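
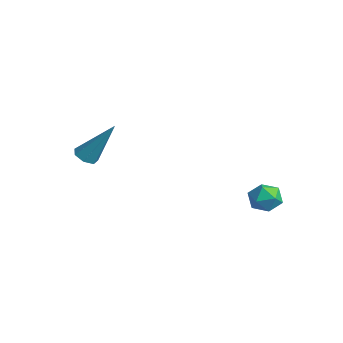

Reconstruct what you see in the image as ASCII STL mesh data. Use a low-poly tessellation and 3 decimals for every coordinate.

solid 
facet normal -0.343 -0.439 -0.831
outer loop
vertex -0.527 -2.144 2.038
vertex -0.975 -2.273 2.291
vertex -0.866 -1.834 2.014
endloop
endfacet
facet normal 0.646 0.680 -0.347
outer loop
vertex -0.527 -2.144 2.038
vertex -0.866 -1.834 2.014
vertex -0.285 -1.387 3.969
endloop
endfacet
facet normal -0.342 -0.439 -0.831
outer loop
vertex -0.866 -1.834 2.014
vertex -0.975 -2.273 2.291
vertex -1.287 -1.854 2.198
endloop
endfacet
facet normal -0.127 0.974 -0.185
outer loop
vertex -0.866 -1.834 2.014
vertex -1.287 -1.854 2.198
vertex -0.285 -1.387 3.969
endloop
endfacet
facet normal -0.342 -0.439 -0.831
outer loop
vertex -1.287 -1.854 2.198
vertex -0.975 -2.273 2.291
vertex -1.473 -2.19 2.452
endloop
endfacet
facet normal -0.747 0.611 0.261
outer loop
vertex -1.287 -1.854 2.198
vertex -1.473 -2.19 2.452
vertex -0.285 -1.387 3.969
endloop
endfacet
facet normal -0.342 -0.437 -0.832
outer loop
vertex -1.473 -2.19 2.452
vertex -0.975 -2.273 2.291
vertex -1.285 -2.588 2.584
endloop
endfacet
facet normal -0.744 -0.135 0.654
outer loop
vertex -1.473 -2.19 2.452
vertex -1.285 -2.588 2.584
vertex -0.285 -1.387 3.969
endloop
endfacet
facet normal -0.342 -0.437 -0.832
outer loop
vertex -1.285 -2.588 2.584
vertex -0.975 -2.273 2.291
vertex -0.863 -2.749 2.495
endloop
endfacet
facet normal -0.121 -0.705 0.699
outer loop
vertex -1.285 -2.588 2.584
vertex -0.863 -2.749 2.495
vertex -0.285 -1.387 3.969
endloop
endfacet
facet normal -0.343 -0.437 -0.832
outer loop
vertex -0.863 -2.749 2.495
vertex -0.975 -2.273 2.291
vertex -0.526 -2.551 2.252
endloop
endfacet
facet normal 0.652 -0.667 0.361
outer loop
vertex -0.863 -2.749 2.495
vertex -0.526 -2.551 2.252
vertex -0.285 -1.387 3.969
endloop
endfacet
facet normal -0.343 -0.438 -0.831
outer loop
vertex -0.526 -2.551 2.252
vertex -0.975 -2.273 2.291
vertex -0.527 -2.144 2.038
endloop
endfacet
facet normal 0.993 -0.052 -0.104
outer loop
vertex -0.526 -2.551 2.252
vertex -0.527 -2.144 2.038
vertex -0.285 -1.387 3.969
endloop
endfacet
facet normal 0.036 0.996 0.082
outer loop
vertex 3.966 3.33 0.948
vertex 3.27 3.346 1.059
vertex 3.713 3.285 1.604
endloop
endfacet
facet normal 0.649 0.700 0.298
outer loop
vertex 3.966 3.33 0.948
vertex 3.713 3.285 1.604
vertex 4.249 2.873 1.404
endloop
endfacet
facet normal 0.915 0.321 -0.246
outer loop
vertex 3.966 3.33 0.948
vertex 4.249 2.873 1.404
vertex 4.137 2.68 0.736
endloop
endfacet
facet normal 0.466 0.383 -0.798
outer loop
vertex 3.966 3.33 0.948
vertex 4.137 2.68 0.736
vertex 3.532 2.972 0.523
endloop
endfacet
facet normal -0.077 0.800 -0.595
outer loop
vertex 3.966 3.33 0.948
vertex 3.532 2.972 0.523
vertex 3.27 3.346 1.059
endloop
endfacet
facet normal 0.500 0.248 0.830
outer loop
vertex 4.249 2.873 1.404
vertex 3.713 3.285 1.604
vertex 3.728 2.608 1.797
endloop
endfacet
facet normal -0.491 0.727 0.480
outer loop
vertex 3.713 3.285 1.604
vertex 3.27 3.346 1.059
vertex 3.123 2.9 1.584
endloop
endfacet
facet normal -0.673 0.410 -0.615
outer loop
vertex 3.27 3.346 1.059
vertex 3.532 2.972 0.523
vertex 3.011 2.707 0.916
endloop
endfacet
facet normal 0.204 -0.264 -0.943
outer loop
vertex 3.532 2.972 0.523
vertex 4.137 2.68 0.736
vertex 3.547 2.295 0.716
endloop
endfacet
facet normal 0.929 -0.365 -0.050
outer loop
vertex 4.137 2.68 0.736
vertex 4.249 2.873 1.404
vertex 3.99 2.234 1.261
endloop
endfacet
facet normal -0.466 -0.383 0.798
outer loop
vertex 3.294 2.25 1.372
vertex 3.728 2.608 1.797
vertex 3.123 2.9 1.584
endloop
endfacet
facet normal -0.915 -0.321 0.246
outer loop
vertex 3.294 2.25 1.372
vertex 3.123 2.9 1.584
vertex 3.011 2.707 0.916
endloop
endfacet
facet normal -0.649 -0.700 -0.298
outer loop
vertex 3.294 2.25 1.372
vertex 3.011 2.707 0.916
vertex 3.547 2.295 0.716
endloop
endfacet
facet normal -0.036 -0.996 -0.082
outer loop
vertex 3.294 2.25 1.372
vertex 3.547 2.295 0.716
vertex 3.99 2.234 1.261
endloop
endfacet
facet normal 0.077 -0.800 0.595
outer loop
vertex 3.294 2.25 1.372
vertex 3.99 2.234 1.261
vertex 3.728 2.608 1.797
endloop
endfacet
facet normal -0.204 0.264 0.943
outer loop
vertex 3.123 2.9 1.584
vertex 3.728 2.608 1.797
vertex 3.713 3.285 1.604
endloop
endfacet
facet normal -0.929 0.365 0.050
outer loop
vertex 3.011 2.707 0.916
vertex 3.123 2.9 1.584
vertex 3.27 3.346 1.059
endloop
endfacet
facet normal -0.500 -0.248 -0.830
outer loop
vertex 3.547 2.295 0.716
vertex 3.011 2.707 0.916
vertex 3.532 2.972 0.523
endloop
endfacet
facet normal 0.491 -0.727 -0.480
outer loop
vertex 3.99 2.234 1.261
vertex 3.547 2.295 0.716
vertex 4.137 2.68 0.736
endloop
endfacet
facet normal 0.673 -0.410 0.615
outer loop
vertex 3.728 2.608 1.797
vertex 3.99 2.234 1.261
vertex 4.249 2.873 1.404
endloop
endfacet

endsolid


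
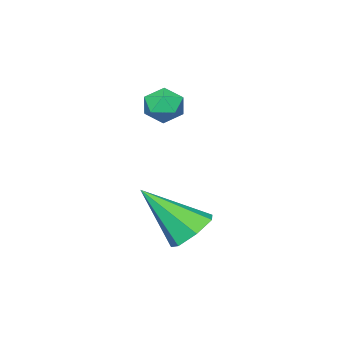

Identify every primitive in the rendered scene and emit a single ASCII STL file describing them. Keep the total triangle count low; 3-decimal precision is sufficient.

solid 
facet normal -0.353 0.618 -0.702
outer loop
vertex 1.117 3.271 -3.269
vertex 0.678 3.62 -2.741
vertex 1.398 3.789 -2.954
endloop
endfacet
facet normal 0.906 -0.330 -0.266
outer loop
vertex 1.117 3.271 -3.269
vertex 1.398 3.789 -2.954
vertex 1.362 2.42 -1.379
endloop
endfacet
facet normal -0.353 0.618 -0.703
outer loop
vertex 1.398 3.789 -2.954
vertex 0.678 3.62 -2.741
vertex 1.137 4.18 -2.479
endloop
endfacet
facet normal 0.919 0.286 0.270
outer loop
vertex 1.398 3.789 -2.954
vertex 1.137 4.18 -2.479
vertex 1.362 2.42 -1.379
endloop
endfacet
facet normal -0.354 0.618 -0.702
outer loop
vertex 1.137 4.18 -2.479
vertex 0.678 3.62 -2.741
vertex 0.53 4.148 -2.201
endloop
endfacet
facet normal 0.330 0.530 0.781
outer loop
vertex 1.137 4.18 -2.479
vertex 0.53 4.148 -2.201
vertex 1.362 2.42 -1.379
endloop
endfacet
facet normal -0.353 0.619 -0.702
outer loop
vertex 0.53 4.148 -2.201
vertex 0.678 3.62 -2.741
vertex 0.034 3.719 -2.33
endloop
endfacet
facet normal -0.418 0.218 0.882
outer loop
vertex 0.53 4.148 -2.201
vertex 0.034 3.719 -2.33
vertex 1.362 2.42 -1.379
endloop
endfacet
facet normal -0.353 0.619 -0.702
outer loop
vertex 0.034 3.719 -2.33
vertex 0.678 3.62 -2.741
vertex 0.023 3.215 -2.769
endloop
endfacet
facet normal -0.762 -0.416 0.496
outer loop
vertex 0.034 3.719 -2.33
vertex 0.023 3.215 -2.769
vertex 1.362 2.42 -1.379
endloop
endfacet
facet normal -0.352 0.618 -0.702
outer loop
vertex 0.023 3.215 -2.769
vertex 0.678 3.62 -2.741
vertex 0.505 3.016 -3.186
endloop
endfacet
facet normal -0.442 -0.893 -0.085
outer loop
vertex 0.023 3.215 -2.769
vertex 0.505 3.016 -3.186
vertex 1.362 2.42 -1.379
endloop
endfacet
facet normal -0.353 0.618 -0.702
outer loop
vertex 0.505 3.016 -3.186
vertex 0.678 3.62 -2.741
vertex 1.117 3.271 -3.269
endloop
endfacet
facet normal 0.299 -0.855 -0.424
outer loop
vertex 0.505 3.016 -3.186
vertex 1.117 3.271 -3.269
vertex 1.362 2.42 -1.379
endloop
endfacet
facet normal 0.103 0.854 0.510
outer loop
vertex -0.846 1.579 0.532
vertex -1.348 1.413 0.912
vertex -0.742 1.24 1.079
endloop
endfacet
facet normal 0.731 0.633 0.253
outer loop
vertex -0.846 1.579 0.532
vertex -0.742 1.24 1.079
vertex -0.42 1.086 0.534
endloop
endfacet
facet normal 0.674 0.581 -0.456
outer loop
vertex -0.846 1.579 0.532
vertex -0.42 1.086 0.534
vertex -0.827 1.163 0.03
endloop
endfacet
facet normal 0.011 0.770 -0.638
outer loop
vertex -0.846 1.579 0.532
vertex -0.827 1.163 0.03
vertex -1.401 1.365 0.264
endloop
endfacet
facet normal -0.342 0.939 -0.042
outer loop
vertex -0.846 1.579 0.532
vertex -1.401 1.365 0.264
vertex -1.348 1.413 0.912
endloop
endfacet
facet normal 0.858 -0.020 0.513
outer loop
vertex -0.42 1.086 0.534
vertex -0.742 1.24 1.079
vertex -0.659 0.615 0.916
endloop
endfacet
facet normal -0.159 0.340 0.927
outer loop
vertex -0.742 1.24 1.079
vertex -1.348 1.413 0.912
vertex -1.233 0.817 1.15
endloop
endfacet
facet normal -0.879 0.476 0.037
outer loop
vertex -1.348 1.413 0.912
vertex -1.401 1.365 0.264
vertex -1.64 0.894 0.646
endloop
endfacet
facet normal -0.308 0.202 -0.930
outer loop
vertex -1.401 1.365 0.264
vertex -0.827 1.163 0.03
vertex -1.318 0.74 0.101
endloop
endfacet
facet normal 0.766 -0.106 -0.634
outer loop
vertex -0.827 1.163 0.03
vertex -0.42 1.086 0.534
vertex -0.712 0.567 0.268
endloop
endfacet
facet normal -0.011 -0.770 0.638
outer loop
vertex -1.214 0.401 0.648
vertex -0.659 0.615 0.916
vertex -1.233 0.817 1.15
endloop
endfacet
facet normal -0.674 -0.581 0.456
outer loop
vertex -1.214 0.401 0.648
vertex -1.233 0.817 1.15
vertex -1.64 0.894 0.646
endloop
endfacet
facet normal -0.731 -0.633 -0.253
outer loop
vertex -1.214 0.401 0.648
vertex -1.64 0.894 0.646
vertex -1.318 0.74 0.101
endloop
endfacet
facet normal -0.103 -0.854 -0.510
outer loop
vertex -1.214 0.401 0.648
vertex -1.318 0.74 0.101
vertex -0.712 0.567 0.268
endloop
endfacet
facet normal 0.342 -0.939 0.042
outer loop
vertex -1.214 0.401 0.648
vertex -0.712 0.567 0.268
vertex -0.659 0.615 0.916
endloop
endfacet
facet normal 0.308 -0.202 0.930
outer loop
vertex -1.233 0.817 1.15
vertex -0.659 0.615 0.916
vertex -0.742 1.24 1.079
endloop
endfacet
facet normal -0.766 0.106 0.634
outer loop
vertex -1.64 0.894 0.646
vertex -1.233 0.817 1.15
vertex -1.348 1.413 0.912
endloop
endfacet
facet normal -0.858 0.020 -0.513
outer loop
vertex -1.318 0.74 0.101
vertex -1.64 0.894 0.646
vertex -1.401 1.365 0.264
endloop
endfacet
facet normal 0.159 -0.340 -0.927
outer loop
vertex -0.712 0.567 0.268
vertex -1.318 0.74 0.101
vertex -0.827 1.163 0.03
endloop
endfacet
facet normal 0.879 -0.476 -0.037
outer loop
vertex -0.659 0.615 0.916
vertex -0.712 0.567 0.268
vertex -0.42 1.086 0.534
endloop
endfacet

endsolid


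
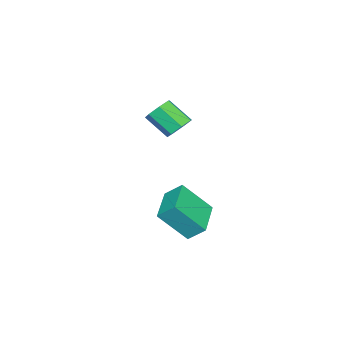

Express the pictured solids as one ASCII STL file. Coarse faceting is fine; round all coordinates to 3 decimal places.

solid 
facet normal 0.031 0.757 -0.653
outer loop
vertex -2.483 -0.684 0.967
vertex -3.045 -1.042 0.525
vertex -3.139 -0.521 1.125
endloop
endfacet
facet normal 0.326 0.609 0.723
outer loop
vertex -2.483 -0.684 0.967
vertex -3.139 -0.521 1.125
vertex -2.532 -1.881 1.998
endloop
endfacet
facet normal 0.325 0.609 0.724
outer loop
vertex -2.532 -1.881 1.998
vertex -3.139 -0.521 1.125
vertex -3.188 -1.718 2.155
endloop
endfacet
facet normal -0.032 -0.758 0.652
outer loop
vertex -2.532 -1.881 1.998
vertex -3.188 -1.718 2.155
vertex -3.095 -2.238 1.555
endloop
endfacet
facet normal 0.032 0.757 -0.653
outer loop
vertex -3.139 -0.521 1.125
vertex -3.045 -1.042 0.525
vertex -3.724 -0.75 0.831
endloop
endfacet
facet normal -0.536 0.563 0.629
outer loop
vertex -3.139 -0.521 1.125
vertex -3.724 -0.75 0.831
vertex -3.188 -1.718 2.155
endloop
endfacet
facet normal -0.536 0.564 0.629
outer loop
vertex -3.188 -1.718 2.155
vertex -3.724 -0.75 0.831
vertex -3.774 -1.947 1.861
endloop
endfacet
facet normal -0.031 -0.758 0.652
outer loop
vertex -3.188 -1.718 2.155
vertex -3.774 -1.947 1.861
vertex -3.095 -2.238 1.555
endloop
endfacet
facet normal 0.032 0.758 -0.651
outer loop
vertex -3.724 -0.75 0.831
vertex -3.045 -1.042 0.525
vertex -3.799 -1.198 0.306
endloop
endfacet
facet normal -0.994 0.094 0.061
outer loop
vertex -3.724 -0.75 0.831
vertex -3.799 -1.198 0.306
vertex -3.774 -1.947 1.861
endloop
endfacet
facet normal -0.994 0.093 0.061
outer loop
vertex -3.774 -1.947 1.861
vertex -3.799 -1.198 0.306
vertex -3.848 -2.395 1.337
endloop
endfacet
facet normal -0.031 -0.758 0.652
outer loop
vertex -3.774 -1.947 1.861
vertex -3.848 -2.395 1.337
vertex -3.095 -2.238 1.555
endloop
endfacet
facet normal 0.033 0.758 -0.652
outer loop
vertex -3.799 -1.198 0.306
vertex -3.045 -1.042 0.525
vertex -3.305 -1.529 -0.054
endloop
endfacet
facet normal -0.703 -0.448 -0.553
outer loop
vertex -3.799 -1.198 0.306
vertex -3.305 -1.529 -0.054
vertex -3.848 -2.395 1.337
endloop
endfacet
facet normal -0.704 -0.446 -0.553
outer loop
vertex -3.848 -2.395 1.337
vertex -3.305 -1.529 -0.054
vertex -3.355 -2.726 0.976
endloop
endfacet
facet normal -0.031 -0.757 0.652
outer loop
vertex -3.848 -2.395 1.337
vertex -3.355 -2.726 0.976
vertex -3.095 -2.238 1.555
endloop
endfacet
facet normal 0.031 0.758 -0.652
outer loop
vertex -3.305 -1.529 -0.054
vertex -3.045 -1.042 0.525
vertex -2.616 -1.492 0.022
endloop
endfacet
facet normal 0.118 -0.651 -0.750
outer loop
vertex -3.305 -1.529 -0.054
vertex -2.616 -1.492 0.022
vertex -3.355 -2.726 0.976
endloop
endfacet
facet normal 0.118 -0.651 -0.750
outer loop
vertex -3.355 -2.726 0.976
vertex -2.616 -1.492 0.022
vertex -2.666 -2.689 1.052
endloop
endfacet
facet normal -0.031 -0.757 0.652
outer loop
vertex -3.355 -2.726 0.976
vertex -2.666 -2.689 1.052
vertex -3.095 -2.238 1.555
endloop
endfacet
facet normal 0.030 0.758 -0.652
outer loop
vertex -2.616 -1.492 0.022
vertex -3.045 -1.042 0.525
vertex -2.25 -1.116 0.476
endloop
endfacet
facet normal 0.849 -0.365 -0.382
outer loop
vertex -2.616 -1.492 0.022
vertex -2.25 -1.116 0.476
vertex -2.666 -2.689 1.052
endloop
endfacet
facet normal 0.849 -0.364 -0.382
outer loop
vertex -2.666 -2.689 1.052
vertex -2.25 -1.116 0.476
vertex -2.3 -2.313 1.507
endloop
endfacet
facet normal -0.032 -0.758 0.652
outer loop
vertex -2.666 -2.689 1.052
vertex -2.3 -2.313 1.507
vertex -3.095 -2.238 1.555
endloop
endfacet
facet normal 0.030 0.758 -0.652
outer loop
vertex -2.25 -1.116 0.476
vertex -3.045 -1.042 0.525
vertex -2.483 -0.684 0.967
endloop
endfacet
facet normal 0.941 0.197 0.274
outer loop
vertex -2.25 -1.116 0.476
vertex -2.483 -0.684 0.967
vertex -2.3 -2.313 1.507
endloop
endfacet
facet normal 0.942 0.196 0.272
outer loop
vertex -2.3 -2.313 1.507
vertex -2.483 -0.684 0.967
vertex -2.532 -1.881 1.998
endloop
endfacet
facet normal -0.032 -0.758 0.652
outer loop
vertex -2.3 -2.313 1.507
vertex -2.532 -1.881 1.998
vertex -3.095 -2.238 1.555
endloop
endfacet
facet normal -0.946 -0.276 0.171
outer loop
vertex 1.927 0.617 -1.03
vertex 1.818 1.434 -0.317
vertex 1.31 1.82 -2.504
endloop
endfacet
facet normal 0.100 -0.750 -0.654
outer loop
vertex 3.182 2.366 -2.843
vertex 1.927 0.617 -1.03
vertex 1.31 1.82 -2.504
endloop
endfacet
facet normal -0.946 -0.276 0.171
outer loop
vertex 1.31 1.82 -2.504
vertex 1.818 1.434 -0.317
vertex 1.2 2.637 -1.791
endloop
endfacet
facet normal -0.309 0.601 -0.737
outer loop
vertex 1.2 2.637 -1.791
vertex 3.182 2.366 -2.843
vertex 1.31 1.82 -2.504
endloop
endfacet
facet normal 0.309 -0.602 0.737
outer loop
vertex 1.927 0.617 -1.03
vertex 3.69 1.98 -0.656
vertex 1.818 1.434 -0.317
endloop
endfacet
facet normal 0.100 -0.750 -0.654
outer loop
vertex 3.8 1.163 -1.369
vertex 1.927 0.617 -1.03
vertex 3.182 2.366 -2.843
endloop
endfacet
facet normal 0.309 -0.601 0.737
outer loop
vertex 3.8 1.163 -1.369
vertex 3.69 1.98 -0.656
vertex 1.927 0.617 -1.03
endloop
endfacet
facet normal -0.100 0.750 0.654
outer loop
vertex 1.818 1.434 -0.317
vertex 3.69 1.98 -0.656
vertex 1.2 2.637 -1.791
endloop
endfacet
facet normal -0.309 0.602 -0.737
outer loop
vertex 3.073 3.183 -2.13
vertex 3.182 2.366 -2.843
vertex 1.2 2.637 -1.791
endloop
endfacet
facet normal -0.100 0.750 0.654
outer loop
vertex 1.2 2.637 -1.791
vertex 3.69 1.98 -0.656
vertex 3.073 3.183 -2.13
endloop
endfacet
facet normal 0.946 0.276 -0.171
outer loop
vertex 3.073 3.183 -2.13
vertex 3.8 1.163 -1.369
vertex 3.182 2.366 -2.843
endloop
endfacet
facet normal 0.946 0.276 -0.171
outer loop
vertex 3.69 1.98 -0.656
vertex 3.8 1.163 -1.369
vertex 3.073 3.183 -2.13
endloop
endfacet

endsolid


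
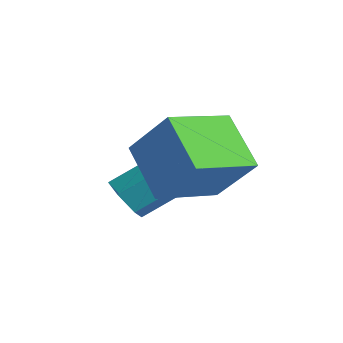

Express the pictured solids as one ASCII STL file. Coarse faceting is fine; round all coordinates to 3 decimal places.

solid 
facet normal -0.647 -0.193 -0.738
outer loop
vertex -0.429 -3.413 -2.162
vertex -0.53 -1.577 -2.554
vertex 0.918 -3.581 -3.298
endloop
endfacet
facet normal 0.054 -0.977 0.208
outer loop
vertex 2.05 -3.243 -2.006
vertex -0.429 -3.413 -2.162
vertex 0.918 -3.581 -3.298
endloop
endfacet
facet normal -0.647 -0.193 -0.738
outer loop
vertex 0.918 -3.581 -3.298
vertex -0.53 -1.577 -2.554
vertex 0.817 -1.745 -3.69
endloop
endfacet
facet normal 0.761 -0.095 -0.642
outer loop
vertex 0.817 -1.745 -3.69
vertex 2.05 -3.243 -2.006
vertex 0.918 -3.581 -3.298
endloop
endfacet
facet normal -0.761 0.095 0.642
outer loop
vertex -0.429 -3.413 -2.162
vertex 0.602 -1.239 -1.262
vertex -0.53 -1.577 -2.554
endloop
endfacet
facet normal 0.054 -0.977 0.208
outer loop
vertex 0.703 -3.075 -0.87
vertex -0.429 -3.413 -2.162
vertex 2.05 -3.243 -2.006
endloop
endfacet
facet normal -0.761 0.095 0.642
outer loop
vertex 0.703 -3.075 -0.87
vertex 0.602 -1.239 -1.262
vertex -0.429 -3.413 -2.162
endloop
endfacet
facet normal -0.054 0.977 -0.208
outer loop
vertex -0.53 -1.577 -2.554
vertex 0.602 -1.239 -1.262
vertex 0.817 -1.745 -3.69
endloop
endfacet
facet normal 0.761 -0.095 -0.642
outer loop
vertex 1.949 -1.407 -2.398
vertex 2.05 -3.243 -2.006
vertex 0.817 -1.745 -3.69
endloop
endfacet
facet normal -0.054 0.977 -0.208
outer loop
vertex 0.817 -1.745 -3.69
vertex 0.602 -1.239 -1.262
vertex 1.949 -1.407 -2.398
endloop
endfacet
facet normal 0.647 0.193 0.738
outer loop
vertex 1.949 -1.407 -2.398
vertex 0.703 -3.075 -0.87
vertex 2.05 -3.243 -2.006
endloop
endfacet
facet normal 0.647 0.193 0.738
outer loop
vertex 0.602 -1.239 -1.262
vertex 0.703 -3.075 -0.87
vertex 1.949 -1.407 -2.398
endloop
endfacet
facet normal -0.298 -0.774 -0.559
outer loop
vertex -0.888 -3.437 -3.882
vertex -1.234 -3.006 -4.294
vertex -0.576 -3.16 -4.432
endloop
endfacet
facet normal 0.840 -0.492 0.229
outer loop
vertex -0.888 -3.437 -3.882
vertex -0.576 -3.16 -4.432
vertex -0.519 -2.486 -3.195
endloop
endfacet
facet normal 0.841 -0.490 0.228
outer loop
vertex -0.519 -2.486 -3.195
vertex -0.576 -3.16 -4.432
vertex -0.208 -2.209 -3.745
endloop
endfacet
facet normal 0.300 0.773 0.559
outer loop
vertex -0.519 -2.486 -3.195
vertex -0.208 -2.209 -3.745
vertex -0.866 -2.054 -3.606
endloop
endfacet
facet normal -0.298 -0.774 -0.558
outer loop
vertex -0.576 -3.16 -4.432
vertex -1.234 -3.006 -4.294
vertex -0.923 -2.729 -4.844
endloop
endfacet
facet normal 0.811 0.102 -0.576
outer loop
vertex -0.576 -3.16 -4.432
vertex -0.923 -2.729 -4.844
vertex -0.208 -2.209 -3.745
endloop
endfacet
facet normal 0.811 0.102 -0.576
outer loop
vertex -0.208 -2.209 -3.745
vertex -0.923 -2.729 -4.844
vertex -0.555 -1.778 -4.157
endloop
endfacet
facet normal 0.300 0.774 0.557
outer loop
vertex -0.208 -2.209 -3.745
vertex -0.555 -1.778 -4.157
vertex -0.866 -2.054 -3.606
endloop
endfacet
facet normal -0.300 -0.773 -0.559
outer loop
vertex -0.923 -2.729 -4.844
vertex -1.234 -3.006 -4.294
vertex -1.581 -2.574 -4.705
endloop
endfacet
facet normal -0.030 0.593 -0.805
outer loop
vertex -0.923 -2.729 -4.844
vertex -1.581 -2.574 -4.705
vertex -0.555 -1.778 -4.157
endloop
endfacet
facet normal -0.030 0.593 -0.805
outer loop
vertex -0.555 -1.778 -4.157
vertex -1.581 -2.574 -4.705
vertex -1.212 -1.623 -4.018
endloop
endfacet
facet normal 0.301 0.774 0.557
outer loop
vertex -0.555 -1.778 -4.157
vertex -1.212 -1.623 -4.018
vertex -0.866 -2.054 -3.606
endloop
endfacet
facet normal -0.300 -0.773 -0.559
outer loop
vertex -1.581 -2.574 -4.705
vertex -1.234 -3.006 -4.294
vertex -1.892 -2.851 -4.155
endloop
endfacet
facet normal -0.841 0.491 -0.228
outer loop
vertex -1.581 -2.574 -4.705
vertex -1.892 -2.851 -4.155
vertex -1.212 -1.623 -4.018
endloop
endfacet
facet normal -0.840 0.491 -0.229
outer loop
vertex -1.212 -1.623 -4.018
vertex -1.892 -2.851 -4.155
vertex -1.524 -1.9 -3.468
endloop
endfacet
facet normal 0.298 0.774 0.559
outer loop
vertex -1.212 -1.623 -4.018
vertex -1.524 -1.9 -3.468
vertex -0.866 -2.054 -3.606
endloop
endfacet
facet normal -0.300 -0.774 -0.557
outer loop
vertex -1.892 -2.851 -4.155
vertex -1.234 -3.006 -4.294
vertex -1.545 -3.282 -3.743
endloop
endfacet
facet normal -0.811 -0.102 0.576
outer loop
vertex -1.892 -2.851 -4.155
vertex -1.545 -3.282 -3.743
vertex -1.524 -1.9 -3.468
endloop
endfacet
facet normal -0.811 -0.102 0.576
outer loop
vertex -1.524 -1.9 -3.468
vertex -1.545 -3.282 -3.743
vertex -1.177 -2.331 -3.056
endloop
endfacet
facet normal 0.298 0.774 0.558
outer loop
vertex -1.524 -1.9 -3.468
vertex -1.177 -2.331 -3.056
vertex -0.866 -2.054 -3.606
endloop
endfacet
facet normal -0.301 -0.774 -0.557
outer loop
vertex -1.545 -3.282 -3.743
vertex -1.234 -3.006 -4.294
vertex -0.888 -3.437 -3.882
endloop
endfacet
facet normal 0.030 -0.593 0.805
outer loop
vertex -1.545 -3.282 -3.743
vertex -0.888 -3.437 -3.882
vertex -1.177 -2.331 -3.056
endloop
endfacet
facet normal 0.030 -0.593 0.805
outer loop
vertex -1.177 -2.331 -3.056
vertex -0.888 -3.437 -3.882
vertex -0.519 -2.486 -3.195
endloop
endfacet
facet normal 0.300 0.773 0.559
outer loop
vertex -1.177 -2.331 -3.056
vertex -0.519 -2.486 -3.195
vertex -0.866 -2.054 -3.606
endloop
endfacet

endsolid


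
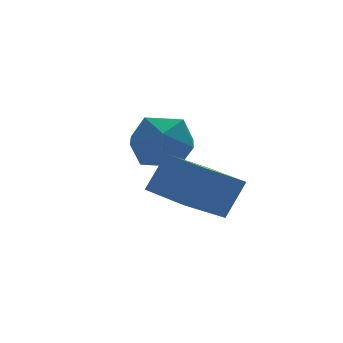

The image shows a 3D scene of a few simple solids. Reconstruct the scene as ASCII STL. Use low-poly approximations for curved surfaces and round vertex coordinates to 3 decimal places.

solid 
facet normal -0.800 0.434 0.415
outer loop
vertex 1.132 1.433 -2.471
vertex 0.644 0.395 -2.326
vertex 1.316 0.84 -1.496
endloop
endfacet
facet normal -0.211 0.817 0.537
outer loop
vertex 1.132 1.433 -2.471
vertex 1.316 0.84 -1.496
vertex 2.19 1.4 -2.005
endloop
endfacet
facet normal 0.072 0.993 -0.094
outer loop
vertex 1.132 1.433 -2.471
vertex 2.19 1.4 -2.005
vertex 2.059 1.301 -3.15
endloop
endfacet
facet normal -0.342 0.718 -0.606
outer loop
vertex 1.132 1.433 -2.471
vertex 2.059 1.301 -3.15
vertex 1.104 0.68 -3.348
endloop
endfacet
facet normal -0.881 0.373 -0.292
outer loop
vertex 1.132 1.433 -2.471
vertex 1.104 0.68 -3.348
vertex 0.644 0.395 -2.326
endloop
endfacet
facet normal 0.256 0.400 0.880
outer loop
vertex 2.19 1.4 -2.005
vertex 1.316 0.84 -1.496
vertex 2.356 0.34 -1.572
endloop
endfacet
facet normal -0.697 -0.220 0.682
outer loop
vertex 1.316 0.84 -1.496
vertex 0.644 0.395 -2.326
vertex 1.401 -0.281 -1.77
endloop
endfacet
facet normal -0.828 -0.318 -0.461
outer loop
vertex 0.644 0.395 -2.326
vertex 1.104 0.68 -3.348
vertex 1.27 -0.38 -2.915
endloop
endfacet
facet normal 0.045 0.240 -0.970
outer loop
vertex 1.104 0.68 -3.348
vertex 2.059 1.301 -3.15
vertex 2.144 0.18 -3.424
endloop
endfacet
facet normal 0.715 0.685 -0.141
outer loop
vertex 2.059 1.301 -3.15
vertex 2.19 1.4 -2.005
vertex 2.816 0.625 -2.594
endloop
endfacet
facet normal 0.342 -0.718 0.606
outer loop
vertex 2.328 -0.413 -2.449
vertex 2.356 0.34 -1.572
vertex 1.401 -0.281 -1.77
endloop
endfacet
facet normal -0.072 -0.993 0.094
outer loop
vertex 2.328 -0.413 -2.449
vertex 1.401 -0.281 -1.77
vertex 1.27 -0.38 -2.915
endloop
endfacet
facet normal 0.211 -0.817 -0.537
outer loop
vertex 2.328 -0.413 -2.449
vertex 1.27 -0.38 -2.915
vertex 2.144 0.18 -3.424
endloop
endfacet
facet normal 0.800 -0.434 -0.415
outer loop
vertex 2.328 -0.413 -2.449
vertex 2.144 0.18 -3.424
vertex 2.816 0.625 -2.594
endloop
endfacet
facet normal 0.881 -0.373 0.292
outer loop
vertex 2.328 -0.413 -2.449
vertex 2.816 0.625 -2.594
vertex 2.356 0.34 -1.572
endloop
endfacet
facet normal -0.045 -0.240 0.970
outer loop
vertex 1.401 -0.281 -1.77
vertex 2.356 0.34 -1.572
vertex 1.316 0.84 -1.496
endloop
endfacet
facet normal -0.715 -0.685 0.141
outer loop
vertex 1.27 -0.38 -2.915
vertex 1.401 -0.281 -1.77
vertex 0.644 0.395 -2.326
endloop
endfacet
facet normal -0.256 -0.400 -0.880
outer loop
vertex 2.144 0.18 -3.424
vertex 1.27 -0.38 -2.915
vertex 1.104 0.68 -3.348
endloop
endfacet
facet normal 0.697 0.220 -0.682
outer loop
vertex 2.816 0.625 -2.594
vertex 2.144 0.18 -3.424
vertex 2.059 1.301 -3.15
endloop
endfacet
facet normal 0.828 0.318 0.461
outer loop
vertex 2.356 0.34 -1.572
vertex 2.816 0.625 -2.594
vertex 2.19 1.4 -2.005
endloop
endfacet
facet normal -0.808 -0.247 0.534
outer loop
vertex 1.321 -3.24 -1.998
vertex 0.866 -1.665 -1.958
vertex 0.579 -3.424 -3.206
endloop
endfacet
facet normal 0.277 -0.960 -0.024
outer loop
vertex 2.114 -2.955 -4.222
vertex 1.321 -3.24 -1.998
vertex 0.579 -3.424 -3.206
endloop
endfacet
facet normal -0.808 -0.248 0.535
outer loop
vertex 0.579 -3.424 -3.206
vertex 0.866 -1.665 -1.958
vertex 0.123 -1.849 -3.166
endloop
endfacet
facet normal -0.520 -0.129 -0.845
outer loop
vertex 0.123 -1.849 -3.166
vertex 2.114 -2.955 -4.222
vertex 0.579 -3.424 -3.206
endloop
endfacet
facet normal 0.520 0.129 0.845
outer loop
vertex 1.321 -3.24 -1.998
vertex 2.401 -1.196 -2.974
vertex 0.866 -1.665 -1.958
endloop
endfacet
facet normal 0.277 -0.960 -0.024
outer loop
vertex 2.857 -2.771 -3.014
vertex 1.321 -3.24 -1.998
vertex 2.114 -2.955 -4.222
endloop
endfacet
facet normal 0.519 0.129 0.845
outer loop
vertex 2.857 -2.771 -3.014
vertex 2.401 -1.196 -2.974
vertex 1.321 -3.24 -1.998
endloop
endfacet
facet normal -0.277 0.960 0.024
outer loop
vertex 0.866 -1.665 -1.958
vertex 2.401 -1.196 -2.974
vertex 0.123 -1.849 -3.166
endloop
endfacet
facet normal -0.519 -0.129 -0.845
outer loop
vertex 1.659 -1.38 -4.182
vertex 2.114 -2.955 -4.222
vertex 0.123 -1.849 -3.166
endloop
endfacet
facet normal -0.277 0.960 0.024
outer loop
vertex 0.123 -1.849 -3.166
vertex 2.401 -1.196 -2.974
vertex 1.659 -1.38 -4.182
endloop
endfacet
facet normal 0.808 0.247 -0.535
outer loop
vertex 1.659 -1.38 -4.182
vertex 2.857 -2.771 -3.014
vertex 2.114 -2.955 -4.222
endloop
endfacet
facet normal 0.808 0.248 -0.534
outer loop
vertex 2.401 -1.196 -2.974
vertex 2.857 -2.771 -3.014
vertex 1.659 -1.38 -4.182
endloop
endfacet

endsolid


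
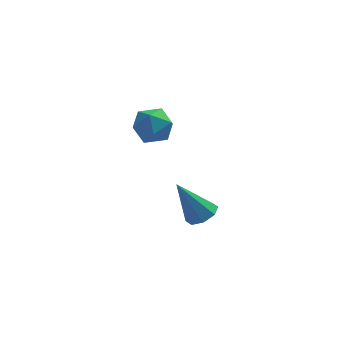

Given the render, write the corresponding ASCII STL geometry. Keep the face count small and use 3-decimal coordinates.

solid 
facet normal 0.499 -0.052 -0.865
outer loop
vertex 1.523 1.831 -2.185
vertex 1.004 1.778 -2.481
vertex 1.35 2.237 -2.309
endloop
endfacet
facet normal 0.577 0.453 0.679
outer loop
vertex 1.523 1.831 -2.185
vertex 1.35 2.237 -2.309
vertex 0.196 1.862 -1.079
endloop
endfacet
facet normal 0.499 -0.052 -0.865
outer loop
vertex 1.35 2.237 -2.309
vertex 1.004 1.778 -2.481
vertex 0.974 2.375 -2.534
endloop
endfacet
facet normal 0.109 0.918 0.382
outer loop
vertex 1.35 2.237 -2.309
vertex 0.974 2.375 -2.534
vertex 0.196 1.862 -1.079
endloop
endfacet
facet normal 0.498 -0.052 -0.865
outer loop
vertex 0.974 2.375 -2.534
vertex 1.004 1.778 -2.481
vertex 0.615 2.163 -2.728
endloop
endfacet
facet normal -0.518 0.855 0.024
outer loop
vertex 0.974 2.375 -2.534
vertex 0.615 2.163 -2.728
vertex 0.196 1.862 -1.079
endloop
endfacet
facet normal 0.499 -0.051 -0.865
outer loop
vertex 0.615 2.163 -2.728
vertex 1.004 1.778 -2.481
vertex 0.485 1.725 -2.777
endloop
endfacet
facet normal -0.937 0.299 -0.183
outer loop
vertex 0.615 2.163 -2.728
vertex 0.485 1.725 -2.777
vertex 0.196 1.862 -1.079
endloop
endfacet
facet normal 0.499 -0.052 -0.865
outer loop
vertex 0.485 1.725 -2.777
vertex 1.004 1.778 -2.481
vertex 0.658 1.319 -2.653
endloop
endfacet
facet normal -0.900 -0.420 -0.119
outer loop
vertex 0.485 1.725 -2.777
vertex 0.658 1.319 -2.653
vertex 0.196 1.862 -1.079
endloop
endfacet
facet normal 0.499 -0.052 -0.865
outer loop
vertex 0.658 1.319 -2.653
vertex 1.004 1.778 -2.481
vertex 1.034 1.181 -2.428
endloop
endfacet
facet normal -0.431 -0.884 0.178
outer loop
vertex 0.658 1.319 -2.653
vertex 1.034 1.181 -2.428
vertex 0.196 1.862 -1.079
endloop
endfacet
facet normal 0.499 -0.052 -0.865
outer loop
vertex 1.034 1.181 -2.428
vertex 1.004 1.778 -2.481
vertex 1.392 1.393 -2.234
endloop
endfacet
facet normal 0.196 -0.821 0.536
outer loop
vertex 1.034 1.181 -2.428
vertex 1.392 1.393 -2.234
vertex 0.196 1.862 -1.079
endloop
endfacet
facet normal 0.499 -0.052 -0.865
outer loop
vertex 1.392 1.393 -2.234
vertex 1.004 1.778 -2.481
vertex 1.523 1.831 -2.185
endloop
endfacet
facet normal 0.613 -0.267 0.743
outer loop
vertex 1.392 1.393 -2.234
vertex 1.523 1.831 -2.185
vertex 0.196 1.862 -1.079
endloop
endfacet
facet normal -0.603 0.798 -0.005
outer loop
vertex -0.543 2.434 1.74
vertex -1.108 2.006 1.505
vertex -0.989 2.1 2.236
endloop
endfacet
facet normal -0.098 0.864 0.494
outer loop
vertex -0.543 2.434 1.74
vertex -0.989 2.1 2.236
vertex -0.252 2.118 2.35
endloop
endfacet
facet normal 0.538 0.825 0.171
outer loop
vertex -0.543 2.434 1.74
vertex -0.252 2.118 2.35
vertex 0.085 2.035 1.689
endloop
endfacet
facet normal 0.425 0.736 -0.528
outer loop
vertex -0.543 2.434 1.74
vertex 0.085 2.035 1.689
vertex -0.444 1.966 1.167
endloop
endfacet
facet normal -0.280 0.719 -0.636
outer loop
vertex -0.543 2.434 1.74
vertex -0.444 1.966 1.167
vertex -1.108 2.006 1.505
endloop
endfacet
facet normal -0.153 0.309 0.939
outer loop
vertex -0.252 2.118 2.35
vertex -0.989 2.1 2.236
vertex -0.636 1.494 2.493
endloop
endfacet
facet normal -0.971 0.201 0.132
outer loop
vertex -0.989 2.1 2.236
vertex -1.108 2.006 1.505
vertex -1.165 1.425 1.971
endloop
endfacet
facet normal -0.449 0.072 -0.891
outer loop
vertex -1.108 2.006 1.505
vertex -0.444 1.966 1.167
vertex -0.828 1.342 1.31
endloop
endfacet
facet normal 0.692 0.100 -0.715
outer loop
vertex -0.444 1.966 1.167
vertex 0.085 2.035 1.689
vertex -0.091 1.36 1.424
endloop
endfacet
facet normal 0.875 0.247 0.415
outer loop
vertex 0.085 2.035 1.689
vertex -0.252 2.118 2.35
vertex 0.028 1.454 2.155
endloop
endfacet
facet normal -0.425 -0.736 0.528
outer loop
vertex -0.537 1.026 1.92
vertex -0.636 1.494 2.493
vertex -1.165 1.425 1.971
endloop
endfacet
facet normal -0.538 -0.825 -0.171
outer loop
vertex -0.537 1.026 1.92
vertex -1.165 1.425 1.971
vertex -0.828 1.342 1.31
endloop
endfacet
facet normal 0.098 -0.864 -0.494
outer loop
vertex -0.537 1.026 1.92
vertex -0.828 1.342 1.31
vertex -0.091 1.36 1.424
endloop
endfacet
facet normal 0.603 -0.798 0.005
outer loop
vertex -0.537 1.026 1.92
vertex -0.091 1.36 1.424
vertex 0.028 1.454 2.155
endloop
endfacet
facet normal 0.280 -0.719 0.636
outer loop
vertex -0.537 1.026 1.92
vertex 0.028 1.454 2.155
vertex -0.636 1.494 2.493
endloop
endfacet
facet normal -0.692 -0.100 0.715
outer loop
vertex -1.165 1.425 1.971
vertex -0.636 1.494 2.493
vertex -0.989 2.1 2.236
endloop
endfacet
facet normal -0.875 -0.247 -0.415
outer loop
vertex -0.828 1.342 1.31
vertex -1.165 1.425 1.971
vertex -1.108 2.006 1.505
endloop
endfacet
facet normal 0.153 -0.309 -0.939
outer loop
vertex -0.091 1.36 1.424
vertex -0.828 1.342 1.31
vertex -0.444 1.966 1.167
endloop
endfacet
facet normal 0.971 -0.201 -0.132
outer loop
vertex 0.028 1.454 2.155
vertex -0.091 1.36 1.424
vertex 0.085 2.035 1.689
endloop
endfacet
facet normal 0.449 -0.072 0.891
outer loop
vertex -0.636 1.494 2.493
vertex 0.028 1.454 2.155
vertex -0.252 2.118 2.35
endloop
endfacet

endsolid


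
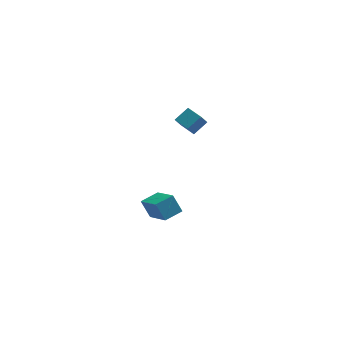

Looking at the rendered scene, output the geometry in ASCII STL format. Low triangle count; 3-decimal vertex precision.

solid 
facet normal -0.739 -0.392 -0.548
outer loop
vertex -0.317 2.903 0.47
vertex -0.941 4.1 0.456
vertex 0.094 3.11 -0.233
endloop
endfacet
facet normal 0.463 -0.886 0.009
outer loop
vertex 0.981 3.58 0.424
vertex -0.317 2.903 0.47
vertex 0.094 3.11 -0.233
endloop
endfacet
facet normal -0.739 -0.392 -0.548
outer loop
vertex 0.094 3.11 -0.233
vertex -0.941 4.1 0.456
vertex -0.53 4.307 -0.247
endloop
endfacet
facet normal 0.490 0.245 -0.837
outer loop
vertex -0.53 4.307 -0.247
vertex 0.981 3.58 0.424
vertex 0.094 3.11 -0.233
endloop
endfacet
facet normal -0.490 -0.245 0.837
outer loop
vertex -0.317 2.903 0.47
vertex -0.054 4.57 1.113
vertex -0.941 4.1 0.456
endloop
endfacet
facet normal 0.463 -0.886 0.009
outer loop
vertex 0.57 3.373 1.127
vertex -0.317 2.903 0.47
vertex 0.981 3.58 0.424
endloop
endfacet
facet normal -0.490 -0.245 0.837
outer loop
vertex 0.57 3.373 1.127
vertex -0.054 4.57 1.113
vertex -0.317 2.903 0.47
endloop
endfacet
facet normal -0.463 0.886 -0.009
outer loop
vertex -0.941 4.1 0.456
vertex -0.054 4.57 1.113
vertex -0.53 4.307 -0.247
endloop
endfacet
facet normal 0.490 0.245 -0.837
outer loop
vertex 0.357 4.777 0.41
vertex 0.981 3.58 0.424
vertex -0.53 4.307 -0.247
endloop
endfacet
facet normal -0.463 0.886 -0.009
outer loop
vertex -0.53 4.307 -0.247
vertex -0.054 4.57 1.113
vertex 0.357 4.777 0.41
endloop
endfacet
facet normal 0.739 0.392 0.548
outer loop
vertex 0.357 4.777 0.41
vertex 0.57 3.373 1.127
vertex 0.981 3.58 0.424
endloop
endfacet
facet normal 0.739 0.392 0.548
outer loop
vertex -0.054 4.57 1.113
vertex 0.57 3.373 1.127
vertex 0.357 4.777 0.41
endloop
endfacet
facet normal -0.872 -0.455 -0.178
outer loop
vertex -2.775 -5.13 -0.982
vertex -3.245 -4.639 0.067
vertex -3.43 -3.452 -2.062
endloop
endfacet
facet normal 0.376 -0.393 -0.839
outer loop
vertex -2.375 -2.901 -1.847
vertex -2.775 -5.13 -0.982
vertex -3.43 -3.452 -2.062
endloop
endfacet
facet normal -0.872 -0.456 -0.178
outer loop
vertex -3.43 -3.452 -2.062
vertex -3.245 -4.639 0.067
vertex -3.901 -2.961 -1.013
endloop
endfacet
facet normal -0.312 0.799 -0.514
outer loop
vertex -3.901 -2.961 -1.013
vertex -2.375 -2.901 -1.847
vertex -3.43 -3.452 -2.062
endloop
endfacet
facet normal 0.312 -0.799 0.514
outer loop
vertex -2.775 -5.13 -0.982
vertex -2.19 -4.088 0.282
vertex -3.245 -4.639 0.067
endloop
endfacet
facet normal 0.376 -0.393 -0.839
outer loop
vertex -1.719 -4.579 -0.767
vertex -2.775 -5.13 -0.982
vertex -2.375 -2.901 -1.847
endloop
endfacet
facet normal 0.312 -0.799 0.514
outer loop
vertex -1.719 -4.579 -0.767
vertex -2.19 -4.088 0.282
vertex -2.775 -5.13 -0.982
endloop
endfacet
facet normal -0.376 0.393 0.839
outer loop
vertex -3.245 -4.639 0.067
vertex -2.19 -4.088 0.282
vertex -3.901 -2.961 -1.013
endloop
endfacet
facet normal -0.312 0.799 -0.514
outer loop
vertex -2.845 -2.41 -0.798
vertex -2.375 -2.901 -1.847
vertex -3.901 -2.961 -1.013
endloop
endfacet
facet normal -0.376 0.393 0.839
outer loop
vertex -3.901 -2.961 -1.013
vertex -2.19 -4.088 0.282
vertex -2.845 -2.41 -0.798
endloop
endfacet
facet normal 0.872 0.455 0.178
outer loop
vertex -2.845 -2.41 -0.798
vertex -1.719 -4.579 -0.767
vertex -2.375 -2.901 -1.847
endloop
endfacet
facet normal 0.872 0.455 0.178
outer loop
vertex -2.19 -4.088 0.282
vertex -1.719 -4.579 -0.767
vertex -2.845 -2.41 -0.798
endloop
endfacet

endsolid


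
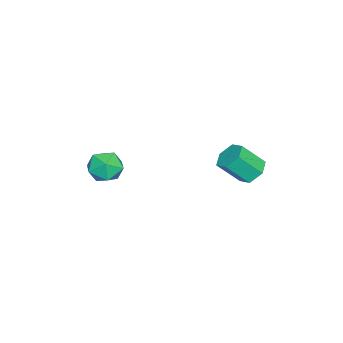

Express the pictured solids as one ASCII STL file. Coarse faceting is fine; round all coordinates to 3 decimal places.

solid 
facet normal -0.271 0.631 -0.727
outer loop
vertex 1.0 4.268 -3.653
vertex 0.141 4.198 -3.394
vertex 0.668 4.835 -3.038
endloop
endfacet
facet normal 0.889 0.453 0.062
outer loop
vertex 1.0 4.268 -3.653
vertex 0.668 4.835 -3.038
vertex 1.479 3.152 -2.365
endloop
endfacet
facet normal 0.889 0.453 0.062
outer loop
vertex 1.479 3.152 -2.365
vertex 0.668 4.835 -3.038
vertex 1.147 3.719 -1.75
endloop
endfacet
facet normal 0.270 -0.631 0.727
outer loop
vertex 1.479 3.152 -2.365
vertex 1.147 3.719 -1.75
vertex 0.619 3.082 -2.106
endloop
endfacet
facet normal -0.271 0.631 -0.727
outer loop
vertex 0.668 4.835 -3.038
vertex 0.141 4.198 -3.394
vertex -0.191 4.765 -2.779
endloop
endfacet
facet normal 0.125 0.772 0.623
outer loop
vertex 0.668 4.835 -3.038
vertex -0.191 4.765 -2.779
vertex 1.147 3.719 -1.75
endloop
endfacet
facet normal 0.125 0.772 0.623
outer loop
vertex 1.147 3.719 -1.75
vertex -0.191 4.765 -2.779
vertex 0.287 3.649 -1.491
endloop
endfacet
facet normal 0.270 -0.631 0.727
outer loop
vertex 1.147 3.719 -1.75
vertex 0.287 3.649 -1.491
vertex 0.619 3.082 -2.106
endloop
endfacet
facet normal -0.270 0.631 -0.727
outer loop
vertex -0.191 4.765 -2.779
vertex 0.141 4.198 -3.394
vertex -0.719 4.128 -3.135
endloop
endfacet
facet normal -0.764 0.320 0.561
outer loop
vertex -0.191 4.765 -2.779
vertex -0.719 4.128 -3.135
vertex 0.287 3.649 -1.491
endloop
endfacet
facet normal -0.764 0.319 0.561
outer loop
vertex 0.287 3.649 -1.491
vertex -0.719 4.128 -3.135
vertex -0.24 3.012 -1.847
endloop
endfacet
facet normal 0.271 -0.631 0.727
outer loop
vertex 0.287 3.649 -1.491
vertex -0.24 3.012 -1.847
vertex 0.619 3.082 -2.106
endloop
endfacet
facet normal -0.270 0.631 -0.727
outer loop
vertex -0.719 4.128 -3.135
vertex 0.141 4.198 -3.394
vertex -0.387 3.561 -3.75
endloop
endfacet
facet normal -0.889 -0.453 -0.062
outer loop
vertex -0.719 4.128 -3.135
vertex -0.387 3.561 -3.75
vertex -0.24 3.012 -1.847
endloop
endfacet
facet normal -0.889 -0.453 -0.062
outer loop
vertex -0.24 3.012 -1.847
vertex -0.387 3.561 -3.75
vertex 0.092 2.445 -2.462
endloop
endfacet
facet normal 0.271 -0.631 0.727
outer loop
vertex -0.24 3.012 -1.847
vertex 0.092 2.445 -2.462
vertex 0.619 3.082 -2.106
endloop
endfacet
facet normal -0.270 0.631 -0.727
outer loop
vertex -0.387 3.561 -3.75
vertex 0.141 4.198 -3.394
vertex 0.473 3.631 -4.009
endloop
endfacet
facet normal -0.125 -0.772 -0.623
outer loop
vertex -0.387 3.561 -3.75
vertex 0.473 3.631 -4.009
vertex 0.092 2.445 -2.462
endloop
endfacet
facet normal -0.125 -0.772 -0.623
outer loop
vertex 0.092 2.445 -2.462
vertex 0.473 3.631 -4.009
vertex 0.951 2.515 -2.721
endloop
endfacet
facet normal 0.271 -0.631 0.727
outer loop
vertex 0.092 2.445 -2.462
vertex 0.951 2.515 -2.721
vertex 0.619 3.082 -2.106
endloop
endfacet
facet normal -0.271 0.631 -0.727
outer loop
vertex 0.473 3.631 -4.009
vertex 0.141 4.198 -3.394
vertex 1.0 4.268 -3.653
endloop
endfacet
facet normal 0.764 -0.319 -0.560
outer loop
vertex 0.473 3.631 -4.009
vertex 1.0 4.268 -3.653
vertex 0.951 2.515 -2.721
endloop
endfacet
facet normal 0.764 -0.320 -0.561
outer loop
vertex 0.951 2.515 -2.721
vertex 1.0 4.268 -3.653
vertex 1.479 3.152 -2.365
endloop
endfacet
facet normal 0.270 -0.631 0.727
outer loop
vertex 0.951 2.515 -2.721
vertex 1.479 3.152 -2.365
vertex 0.619 3.082 -2.106
endloop
endfacet
facet normal -0.450 0.795 0.407
outer loop
vertex 3.388 -1.562 -2.147
vertex 2.431 -1.984 -2.382
vertex 2.896 -2.202 -1.441
endloop
endfacet
facet normal 0.175 0.666 0.725
outer loop
vertex 3.388 -1.562 -2.147
vertex 2.896 -2.202 -1.441
vertex 3.951 -2.298 -1.607
endloop
endfacet
facet normal 0.685 0.692 0.228
outer loop
vertex 3.388 -1.562 -2.147
vertex 3.951 -2.298 -1.607
vertex 4.138 -2.139 -2.651
endloop
endfacet
facet normal 0.376 0.837 -0.399
outer loop
vertex 3.388 -1.562 -2.147
vertex 4.138 -2.139 -2.651
vertex 3.198 -1.945 -3.13
endloop
endfacet
facet normal -0.326 0.900 -0.288
outer loop
vertex 3.388 -1.562 -2.147
vertex 3.198 -1.945 -3.13
vertex 2.431 -1.984 -2.382
endloop
endfacet
facet normal 0.156 0.001 0.988
outer loop
vertex 3.951 -2.298 -1.607
vertex 2.896 -2.202 -1.441
vertex 3.342 -3.175 -1.51
endloop
endfacet
facet normal -0.856 0.211 0.472
outer loop
vertex 2.896 -2.202 -1.441
vertex 2.431 -1.984 -2.382
vertex 2.402 -2.981 -1.989
endloop
endfacet
facet normal -0.655 0.383 -0.652
outer loop
vertex 2.431 -1.984 -2.382
vertex 3.198 -1.945 -3.13
vertex 2.589 -2.822 -3.033
endloop
endfacet
facet normal 0.481 0.279 -0.831
outer loop
vertex 3.198 -1.945 -3.13
vertex 4.138 -2.139 -2.651
vertex 3.644 -2.918 -3.199
endloop
endfacet
facet normal 0.982 0.043 0.183
outer loop
vertex 4.138 -2.139 -2.651
vertex 3.951 -2.298 -1.607
vertex 4.109 -3.136 -2.258
endloop
endfacet
facet normal -0.376 -0.837 0.399
outer loop
vertex 3.152 -3.558 -2.493
vertex 3.342 -3.175 -1.51
vertex 2.402 -2.981 -1.989
endloop
endfacet
facet normal -0.685 -0.692 -0.228
outer loop
vertex 3.152 -3.558 -2.493
vertex 2.402 -2.981 -1.989
vertex 2.589 -2.822 -3.033
endloop
endfacet
facet normal -0.175 -0.666 -0.725
outer loop
vertex 3.152 -3.558 -2.493
vertex 2.589 -2.822 -3.033
vertex 3.644 -2.918 -3.199
endloop
endfacet
facet normal 0.450 -0.795 -0.407
outer loop
vertex 3.152 -3.558 -2.493
vertex 3.644 -2.918 -3.199
vertex 4.109 -3.136 -2.258
endloop
endfacet
facet normal 0.326 -0.900 0.288
outer loop
vertex 3.152 -3.558 -2.493
vertex 4.109 -3.136 -2.258
vertex 3.342 -3.175 -1.51
endloop
endfacet
facet normal -0.481 -0.279 0.831
outer loop
vertex 2.402 -2.981 -1.989
vertex 3.342 -3.175 -1.51
vertex 2.896 -2.202 -1.441
endloop
endfacet
facet normal -0.982 -0.043 -0.183
outer loop
vertex 2.589 -2.822 -3.033
vertex 2.402 -2.981 -1.989
vertex 2.431 -1.984 -2.382
endloop
endfacet
facet normal -0.156 -0.001 -0.988
outer loop
vertex 3.644 -2.918 -3.199
vertex 2.589 -2.822 -3.033
vertex 3.198 -1.945 -3.13
endloop
endfacet
facet normal 0.856 -0.211 -0.472
outer loop
vertex 4.109 -3.136 -2.258
vertex 3.644 -2.918 -3.199
vertex 4.138 -2.139 -2.651
endloop
endfacet
facet normal 0.655 -0.383 0.652
outer loop
vertex 3.342 -3.175 -1.51
vertex 4.109 -3.136 -2.258
vertex 3.951 -2.298 -1.607
endloop
endfacet

endsolid


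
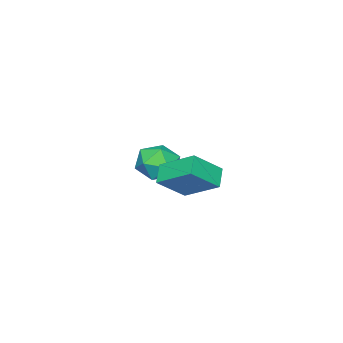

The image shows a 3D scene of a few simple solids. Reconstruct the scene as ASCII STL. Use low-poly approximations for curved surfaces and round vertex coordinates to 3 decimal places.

solid 
facet normal -0.465 0.331 0.821
outer loop
vertex -1.652 -2.803 -2.686
vertex -1.759 -3.959 -2.28
vertex -0.767 -3.294 -1.986
endloop
endfacet
facet normal -0.003 0.817 0.577
outer loop
vertex -1.652 -2.803 -2.686
vertex -0.767 -3.294 -1.986
vertex -0.469 -2.605 -2.96
endloop
endfacet
facet normal -0.185 0.978 -0.094
outer loop
vertex -1.652 -2.803 -2.686
vertex -0.469 -2.605 -2.96
vertex -1.277 -2.844 -3.857
endloop
endfacet
facet normal -0.762 0.591 -0.265
outer loop
vertex -1.652 -2.803 -2.686
vertex -1.277 -2.844 -3.857
vertex -2.074 -3.682 -3.436
endloop
endfacet
facet normal -0.934 0.192 0.301
outer loop
vertex -1.652 -2.803 -2.686
vertex -2.074 -3.682 -3.436
vertex -1.759 -3.959 -2.28
endloop
endfacet
facet normal 0.644 0.517 0.563
outer loop
vertex -0.469 -2.605 -2.96
vertex -0.767 -3.294 -1.986
vertex 0.154 -3.638 -2.724
endloop
endfacet
facet normal -0.104 -0.268 0.958
outer loop
vertex -0.767 -3.294 -1.986
vertex -1.759 -3.959 -2.28
vertex -0.643 -4.476 -2.303
endloop
endfacet
facet normal -0.862 -0.493 0.117
outer loop
vertex -1.759 -3.959 -2.28
vertex -2.074 -3.682 -3.436
vertex -1.451 -4.715 -3.2
endloop
endfacet
facet normal -0.583 0.153 -0.798
outer loop
vertex -2.074 -3.682 -3.436
vertex -1.277 -2.844 -3.857
vertex -1.153 -4.026 -4.174
endloop
endfacet
facet normal 0.350 0.778 -0.522
outer loop
vertex -1.277 -2.844 -3.857
vertex -0.469 -2.605 -2.96
vertex -0.161 -3.361 -3.88
endloop
endfacet
facet normal 0.762 -0.591 0.265
outer loop
vertex -0.268 -4.517 -3.474
vertex 0.154 -3.638 -2.724
vertex -0.643 -4.476 -2.303
endloop
endfacet
facet normal 0.185 -0.978 0.094
outer loop
vertex -0.268 -4.517 -3.474
vertex -0.643 -4.476 -2.303
vertex -1.451 -4.715 -3.2
endloop
endfacet
facet normal 0.003 -0.817 -0.577
outer loop
vertex -0.268 -4.517 -3.474
vertex -1.451 -4.715 -3.2
vertex -1.153 -4.026 -4.174
endloop
endfacet
facet normal 0.465 -0.331 -0.821
outer loop
vertex -0.268 -4.517 -3.474
vertex -1.153 -4.026 -4.174
vertex -0.161 -3.361 -3.88
endloop
endfacet
facet normal 0.934 -0.192 -0.301
outer loop
vertex -0.268 -4.517 -3.474
vertex -0.161 -3.361 -3.88
vertex 0.154 -3.638 -2.724
endloop
endfacet
facet normal 0.583 -0.153 0.798
outer loop
vertex -0.643 -4.476 -2.303
vertex 0.154 -3.638 -2.724
vertex -0.767 -3.294 -1.986
endloop
endfacet
facet normal -0.350 -0.778 0.522
outer loop
vertex -1.451 -4.715 -3.2
vertex -0.643 -4.476 -2.303
vertex -1.759 -3.959 -2.28
endloop
endfacet
facet normal -0.644 -0.517 -0.563
outer loop
vertex -1.153 -4.026 -4.174
vertex -1.451 -4.715 -3.2
vertex -2.074 -3.682 -3.436
endloop
endfacet
facet normal 0.104 0.268 -0.958
outer loop
vertex -0.161 -3.361 -3.88
vertex -1.153 -4.026 -4.174
vertex -1.277 -2.844 -3.857
endloop
endfacet
facet normal 0.862 0.493 -0.117
outer loop
vertex 0.154 -3.638 -2.724
vertex -0.161 -3.361 -3.88
vertex -0.469 -2.605 -2.96
endloop
endfacet
facet normal -0.711 0.319 -0.627
outer loop
vertex 2.365 0.76 -1.484
vertex 2.246 2.615 -0.404
vertex 3.179 1.216 -2.175
endloop
endfacet
facet normal 0.056 -0.862 -0.503
outer loop
vertex 4.494 0.625 -1.016
vertex 2.365 0.76 -1.484
vertex 3.179 1.216 -2.175
endloop
endfacet
facet normal -0.711 0.319 -0.627
outer loop
vertex 3.179 1.216 -2.175
vertex 2.246 2.615 -0.404
vertex 3.059 3.07 -1.095
endloop
endfacet
facet normal 0.701 0.392 -0.595
outer loop
vertex 3.059 3.07 -1.095
vertex 4.494 0.625 -1.016
vertex 3.179 1.216 -2.175
endloop
endfacet
facet normal -0.701 -0.392 0.596
outer loop
vertex 2.365 0.76 -1.484
vertex 3.561 2.024 0.755
vertex 2.246 2.615 -0.404
endloop
endfacet
facet normal 0.056 -0.863 -0.503
outer loop
vertex 3.681 0.17 -0.325
vertex 2.365 0.76 -1.484
vertex 4.494 0.625 -1.016
endloop
endfacet
facet normal -0.701 -0.392 0.596
outer loop
vertex 3.681 0.17 -0.325
vertex 3.561 2.024 0.755
vertex 2.365 0.76 -1.484
endloop
endfacet
facet normal -0.055 0.863 0.503
outer loop
vertex 2.246 2.615 -0.404
vertex 3.561 2.024 0.755
vertex 3.059 3.07 -1.095
endloop
endfacet
facet normal 0.701 0.392 -0.596
outer loop
vertex 4.375 2.48 0.064
vertex 4.494 0.625 -1.016
vertex 3.059 3.07 -1.095
endloop
endfacet
facet normal -0.056 0.862 0.503
outer loop
vertex 3.059 3.07 -1.095
vertex 3.561 2.024 0.755
vertex 4.375 2.48 0.064
endloop
endfacet
facet normal 0.711 -0.319 0.626
outer loop
vertex 4.375 2.48 0.064
vertex 3.681 0.17 -0.325
vertex 4.494 0.625 -1.016
endloop
endfacet
facet normal 0.711 -0.319 0.627
outer loop
vertex 3.561 2.024 0.755
vertex 3.681 0.17 -0.325
vertex 4.375 2.48 0.064
endloop
endfacet

endsolid


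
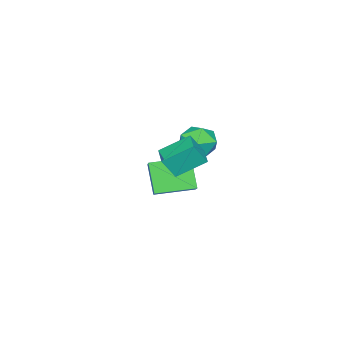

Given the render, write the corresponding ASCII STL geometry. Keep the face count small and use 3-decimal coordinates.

solid 
facet normal -0.386 -0.393 0.834
outer loop
vertex -2.831 -2.29 -0.197
vertex -4.106 -0.525 0.045
vertex -4.098 -3.074 -1.153
endloop
endfacet
facet normal 0.582 -0.806 -0.111
outer loop
vertex -3.334 -2.295 -2.805
vertex -2.831 -2.29 -0.197
vertex -4.098 -3.074 -1.153
endloop
endfacet
facet normal -0.386 -0.393 0.834
outer loop
vertex -4.098 -3.074 -1.153
vertex -4.106 -0.525 0.045
vertex -5.373 -1.31 -0.911
endloop
endfacet
facet normal -0.716 -0.443 -0.540
outer loop
vertex -5.373 -1.31 -0.911
vertex -3.334 -2.295 -2.805
vertex -4.098 -3.074 -1.153
endloop
endfacet
facet normal 0.716 0.443 0.540
outer loop
vertex -2.831 -2.29 -0.197
vertex -3.342 0.254 -1.607
vertex -4.106 -0.525 0.045
endloop
endfacet
facet normal 0.583 -0.805 -0.111
outer loop
vertex -2.067 -1.51 -1.849
vertex -2.831 -2.29 -0.197
vertex -3.334 -2.295 -2.805
endloop
endfacet
facet normal 0.716 0.443 0.540
outer loop
vertex -2.067 -1.51 -1.849
vertex -3.342 0.254 -1.607
vertex -2.831 -2.29 -0.197
endloop
endfacet
facet normal -0.582 0.805 0.110
outer loop
vertex -4.106 -0.525 0.045
vertex -3.342 0.254 -1.607
vertex -5.373 -1.31 -0.911
endloop
endfacet
facet normal -0.716 -0.443 -0.540
outer loop
vertex -4.609 -0.53 -2.563
vertex -3.334 -2.295 -2.805
vertex -5.373 -1.31 -0.911
endloop
endfacet
facet normal -0.582 0.805 0.111
outer loop
vertex -5.373 -1.31 -0.911
vertex -3.342 0.254 -1.607
vertex -4.609 -0.53 -2.563
endloop
endfacet
facet normal 0.386 0.393 -0.834
outer loop
vertex -4.609 -0.53 -2.563
vertex -2.067 -1.51 -1.849
vertex -3.334 -2.295 -2.805
endloop
endfacet
facet normal 0.386 0.393 -0.834
outer loop
vertex -3.342 0.254 -1.607
vertex -2.067 -1.51 -1.849
vertex -4.609 -0.53 -2.563
endloop
endfacet
facet normal -0.327 0.409 -0.852
outer loop
vertex 0.54 2.684 3.647
vertex 1.582 3.443 3.611
vertex 1.403 1.456 2.727
endloop
endfacet
facet normal -0.808 -0.589 0.028
outer loop
vertex 1.818 0.937 3.809
vertex 0.54 2.684 3.647
vertex 1.403 1.456 2.727
endloop
endfacet
facet normal -0.327 0.409 -0.852
outer loop
vertex 1.403 1.456 2.727
vertex 1.582 3.443 3.611
vertex 2.445 2.215 2.691
endloop
endfacet
facet normal 0.490 -0.698 -0.523
outer loop
vertex 2.445 2.215 2.691
vertex 1.818 0.937 3.809
vertex 1.403 1.456 2.727
endloop
endfacet
facet normal -0.490 0.698 0.523
outer loop
vertex 0.54 2.684 3.647
vertex 1.997 2.924 4.693
vertex 1.582 3.443 3.611
endloop
endfacet
facet normal -0.808 -0.589 0.028
outer loop
vertex 0.955 2.165 4.729
vertex 0.54 2.684 3.647
vertex 1.818 0.937 3.809
endloop
endfacet
facet normal -0.490 0.698 0.523
outer loop
vertex 0.955 2.165 4.729
vertex 1.997 2.924 4.693
vertex 0.54 2.684 3.647
endloop
endfacet
facet normal 0.808 0.589 -0.028
outer loop
vertex 1.582 3.443 3.611
vertex 1.997 2.924 4.693
vertex 2.445 2.215 2.691
endloop
endfacet
facet normal 0.490 -0.698 -0.523
outer loop
vertex 2.86 1.696 3.773
vertex 1.818 0.937 3.809
vertex 2.445 2.215 2.691
endloop
endfacet
facet normal 0.808 0.589 -0.028
outer loop
vertex 2.445 2.215 2.691
vertex 1.997 2.924 4.693
vertex 2.86 1.696 3.773
endloop
endfacet
facet normal 0.327 -0.409 0.852
outer loop
vertex 2.86 1.696 3.773
vertex 0.955 2.165 4.729
vertex 1.818 0.937 3.809
endloop
endfacet
facet normal 0.327 -0.409 0.852
outer loop
vertex 1.997 2.924 4.693
vertex 0.955 2.165 4.729
vertex 2.86 1.696 3.773
endloop
endfacet
facet normal -0.336 0.650 0.682
outer loop
vertex -0.331 2.91 3.869
vertex -1.202 2.272 4.048
vertex -0.29 2.129 4.634
endloop
endfacet
facet normal 0.377 0.658 0.652
outer loop
vertex -0.331 2.91 3.869
vertex -0.29 2.129 4.634
vertex 0.566 2.293 3.973
endloop
endfacet
facet normal 0.568 0.823 -0.016
outer loop
vertex -0.331 2.91 3.869
vertex 0.566 2.293 3.973
vertex 0.183 2.538 2.979
endloop
endfacet
facet normal -0.028 0.917 -0.399
outer loop
vertex -0.331 2.91 3.869
vertex 0.183 2.538 2.979
vertex -0.91 2.525 3.025
endloop
endfacet
facet normal -0.586 0.810 0.033
outer loop
vertex -0.331 2.91 3.869
vertex -0.91 2.525 3.025
vertex -1.202 2.272 4.048
endloop
endfacet
facet normal 0.611 -0.002 0.791
outer loop
vertex 0.566 2.293 3.973
vertex -0.29 2.129 4.634
vertex 0.25 1.275 4.215
endloop
endfacet
facet normal -0.542 -0.016 0.840
outer loop
vertex -0.29 2.129 4.634
vertex -1.202 2.272 4.048
vertex -0.843 1.262 4.261
endloop
endfacet
facet normal -0.947 0.244 -0.210
outer loop
vertex -1.202 2.272 4.048
vertex -0.91 2.525 3.025
vertex -1.226 1.507 3.267
endloop
endfacet
facet normal -0.043 0.418 -0.907
outer loop
vertex -0.91 2.525 3.025
vertex 0.183 2.538 2.979
vertex -0.37 1.671 2.606
endloop
endfacet
facet normal 0.920 0.266 -0.289
outer loop
vertex 0.183 2.538 2.979
vertex 0.566 2.293 3.973
vertex 0.542 1.528 3.192
endloop
endfacet
facet normal 0.028 -0.917 0.399
outer loop
vertex -0.329 0.89 3.371
vertex 0.25 1.275 4.215
vertex -0.843 1.262 4.261
endloop
endfacet
facet normal -0.568 -0.823 0.016
outer loop
vertex -0.329 0.89 3.371
vertex -0.843 1.262 4.261
vertex -1.226 1.507 3.267
endloop
endfacet
facet normal -0.377 -0.658 -0.652
outer loop
vertex -0.329 0.89 3.371
vertex -1.226 1.507 3.267
vertex -0.37 1.671 2.606
endloop
endfacet
facet normal 0.336 -0.650 -0.682
outer loop
vertex -0.329 0.89 3.371
vertex -0.37 1.671 2.606
vertex 0.542 1.528 3.192
endloop
endfacet
facet normal 0.586 -0.810 -0.033
outer loop
vertex -0.329 0.89 3.371
vertex 0.542 1.528 3.192
vertex 0.25 1.275 4.215
endloop
endfacet
facet normal 0.043 -0.418 0.907
outer loop
vertex -0.843 1.262 4.261
vertex 0.25 1.275 4.215
vertex -0.29 2.129 4.634
endloop
endfacet
facet normal -0.920 -0.266 0.289
outer loop
vertex -1.226 1.507 3.267
vertex -0.843 1.262 4.261
vertex -1.202 2.272 4.048
endloop
endfacet
facet normal -0.611 0.002 -0.791
outer loop
vertex -0.37 1.671 2.606
vertex -1.226 1.507 3.267
vertex -0.91 2.525 3.025
endloop
endfacet
facet normal 0.542 0.016 -0.840
outer loop
vertex 0.542 1.528 3.192
vertex -0.37 1.671 2.606
vertex 0.183 2.538 2.979
endloop
endfacet
facet normal 0.947 -0.244 0.210
outer loop
vertex 0.25 1.275 4.215
vertex 0.542 1.528 3.192
vertex 0.566 2.293 3.973
endloop
endfacet

endsolid


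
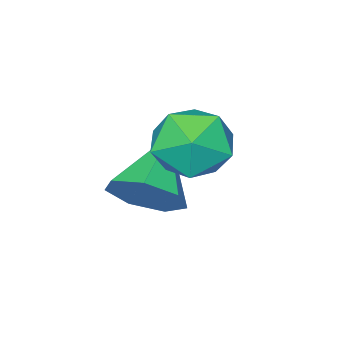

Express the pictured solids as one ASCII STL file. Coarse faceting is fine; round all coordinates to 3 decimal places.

solid 
facet normal 0.756 0.375 -0.537
outer loop
vertex 3.048 2.096 -0.144
vertex 2.773 1.829 -0.717
vertex 2.664 2.45 -0.437
endloop
endfacet
facet normal -0.198 0.488 0.850
outer loop
vertex 3.048 2.096 -0.144
vertex 2.664 2.45 -0.437
vertex 1.767 1.331 -0.003
endloop
endfacet
facet normal 0.755 0.375 -0.537
outer loop
vertex 2.664 2.45 -0.437
vertex 2.773 1.829 -0.717
vertex 2.362 2.336 -0.941
endloop
endfacet
facet normal -0.698 0.664 0.268
outer loop
vertex 2.664 2.45 -0.437
vertex 2.362 2.336 -0.941
vertex 1.767 1.331 -0.003
endloop
endfacet
facet normal 0.755 0.375 -0.538
outer loop
vertex 2.362 2.336 -0.941
vertex 2.773 1.829 -0.717
vertex 2.369 1.84 -1.277
endloop
endfacet
facet normal -0.913 0.220 -0.344
outer loop
vertex 2.362 2.336 -0.941
vertex 2.369 1.84 -1.277
vertex 1.767 1.331 -0.003
endloop
endfacet
facet normal 0.755 0.374 -0.538
outer loop
vertex 2.369 1.84 -1.277
vertex 2.773 1.829 -0.717
vertex 2.68 1.336 -1.191
endloop
endfacet
facet normal -0.681 -0.510 -0.526
outer loop
vertex 2.369 1.84 -1.277
vertex 2.68 1.336 -1.191
vertex 1.767 1.331 -0.003
endloop
endfacet
facet normal 0.756 0.374 -0.538
outer loop
vertex 2.68 1.336 -1.191
vertex 2.773 1.829 -0.717
vertex 3.061 1.203 -0.748
endloop
endfacet
facet normal -0.177 -0.974 -0.140
outer loop
vertex 2.68 1.336 -1.191
vertex 3.061 1.203 -0.748
vertex 1.767 1.331 -0.003
endloop
endfacet
facet normal 0.756 0.375 -0.536
outer loop
vertex 3.061 1.203 -0.748
vertex 2.773 1.829 -0.717
vertex 3.224 1.541 -0.282
endloop
endfacet
facet normal 0.219 -0.825 0.522
outer loop
vertex 3.061 1.203 -0.748
vertex 3.224 1.541 -0.282
vertex 1.767 1.331 -0.003
endloop
endfacet
facet normal 0.756 0.373 -0.537
outer loop
vertex 3.224 1.541 -0.282
vertex 2.773 1.829 -0.717
vertex 3.048 2.096 -0.144
endloop
endfacet
facet normal 0.209 -0.173 0.962
outer loop
vertex 3.224 1.541 -0.282
vertex 3.048 2.096 -0.144
vertex 1.767 1.331 -0.003
endloop
endfacet
facet normal -0.004 0.820 0.573
outer loop
vertex 2.283 3.215 0.659
vertex 2.142 2.788 1.269
vertex 2.857 2.934 1.065
endloop
endfacet
facet normal 0.431 0.902 0.015
outer loop
vertex 2.283 3.215 0.659
vertex 2.857 2.934 1.065
vertex 2.891 2.93 0.309
endloop
endfacet
facet normal 0.047 0.813 -0.581
outer loop
vertex 2.283 3.215 0.659
vertex 2.891 2.93 0.309
vertex 2.197 2.781 0.045
endloop
endfacet
facet normal -0.627 0.675 -0.389
outer loop
vertex 2.283 3.215 0.659
vertex 2.197 2.781 0.045
vertex 1.735 2.694 0.638
endloop
endfacet
facet normal -0.658 0.680 0.323
outer loop
vertex 2.283 3.215 0.659
vertex 1.735 2.694 0.638
vertex 2.142 2.788 1.269
endloop
endfacet
facet normal 0.923 0.383 0.039
outer loop
vertex 2.891 2.93 0.309
vertex 2.857 2.934 1.065
vertex 3.125 2.326 0.702
endloop
endfacet
facet normal 0.218 0.251 0.943
outer loop
vertex 2.857 2.934 1.065
vertex 2.142 2.788 1.269
vertex 2.663 2.239 1.295
endloop
endfacet
facet normal -0.842 0.025 0.539
outer loop
vertex 2.142 2.788 1.269
vertex 1.735 2.694 0.638
vertex 1.969 2.09 1.031
endloop
endfacet
facet normal -0.790 0.018 -0.613
outer loop
vertex 1.735 2.694 0.638
vertex 2.197 2.781 0.045
vertex 2.003 2.086 0.275
endloop
endfacet
facet normal 0.300 0.241 -0.923
outer loop
vertex 2.197 2.781 0.045
vertex 2.891 2.93 0.309
vertex 2.718 2.232 0.071
endloop
endfacet
facet normal 0.627 -0.675 0.389
outer loop
vertex 2.577 1.805 0.681
vertex 3.125 2.326 0.702
vertex 2.663 2.239 1.295
endloop
endfacet
facet normal -0.047 -0.813 0.581
outer loop
vertex 2.577 1.805 0.681
vertex 2.663 2.239 1.295
vertex 1.969 2.09 1.031
endloop
endfacet
facet normal -0.431 -0.902 -0.015
outer loop
vertex 2.577 1.805 0.681
vertex 1.969 2.09 1.031
vertex 2.003 2.086 0.275
endloop
endfacet
facet normal 0.004 -0.820 -0.573
outer loop
vertex 2.577 1.805 0.681
vertex 2.003 2.086 0.275
vertex 2.718 2.232 0.071
endloop
endfacet
facet normal 0.658 -0.680 -0.323
outer loop
vertex 2.577 1.805 0.681
vertex 2.718 2.232 0.071
vertex 3.125 2.326 0.702
endloop
endfacet
facet normal 0.790 -0.018 0.613
outer loop
vertex 2.663 2.239 1.295
vertex 3.125 2.326 0.702
vertex 2.857 2.934 1.065
endloop
endfacet
facet normal -0.300 -0.241 0.923
outer loop
vertex 1.969 2.09 1.031
vertex 2.663 2.239 1.295
vertex 2.142 2.788 1.269
endloop
endfacet
facet normal -0.923 -0.383 -0.039
outer loop
vertex 2.003 2.086 0.275
vertex 1.969 2.09 1.031
vertex 1.735 2.694 0.638
endloop
endfacet
facet normal -0.218 -0.251 -0.943
outer loop
vertex 2.718 2.232 0.071
vertex 2.003 2.086 0.275
vertex 2.197 2.781 0.045
endloop
endfacet
facet normal 0.842 -0.025 -0.539
outer loop
vertex 3.125 2.326 0.702
vertex 2.718 2.232 0.071
vertex 2.891 2.93 0.309
endloop
endfacet

endsolid


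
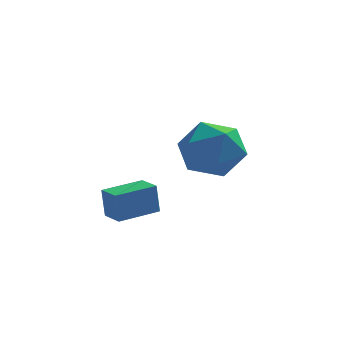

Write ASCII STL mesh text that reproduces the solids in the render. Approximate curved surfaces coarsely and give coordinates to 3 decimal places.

solid 
facet normal -0.854 -0.519 -0.040
outer loop
vertex -3.126 -2.74 -3.111
vertex -3.561 -2.016 -3.207
vertex -3.027 -2.821 -4.173
endloop
endfacet
facet normal 0.511 -0.852 0.113
outer loop
vertex -1.779 -2.064 -4.113
vertex -3.126 -2.74 -3.111
vertex -3.027 -2.821 -4.173
endloop
endfacet
facet normal -0.855 -0.517 -0.042
outer loop
vertex -3.027 -2.821 -4.173
vertex -3.561 -2.016 -3.207
vertex -3.461 -2.096 -4.269
endloop
endfacet
facet normal 0.094 -0.075 -0.993
outer loop
vertex -3.461 -2.096 -4.269
vertex -1.779 -2.064 -4.113
vertex -3.027 -2.821 -4.173
endloop
endfacet
facet normal -0.093 0.075 0.993
outer loop
vertex -3.126 -2.74 -3.111
vertex -2.313 -1.259 -3.147
vertex -3.561 -2.016 -3.207
endloop
endfacet
facet normal 0.511 -0.852 0.112
outer loop
vertex -1.879 -1.984 -3.051
vertex -3.126 -2.74 -3.111
vertex -1.779 -2.064 -4.113
endloop
endfacet
facet normal -0.094 0.075 0.993
outer loop
vertex -1.879 -1.984 -3.051
vertex -2.313 -1.259 -3.147
vertex -3.126 -2.74 -3.111
endloop
endfacet
facet normal -0.511 0.852 -0.112
outer loop
vertex -3.561 -2.016 -3.207
vertex -2.313 -1.259 -3.147
vertex -3.461 -2.096 -4.269
endloop
endfacet
facet normal 0.094 -0.075 -0.993
outer loop
vertex -2.214 -1.34 -4.209
vertex -1.779 -2.064 -4.113
vertex -3.461 -2.096 -4.269
endloop
endfacet
facet normal -0.511 0.852 -0.113
outer loop
vertex -3.461 -2.096 -4.269
vertex -2.313 -1.259 -3.147
vertex -2.214 -1.34 -4.209
endloop
endfacet
facet normal 0.854 0.519 0.041
outer loop
vertex -2.214 -1.34 -4.209
vertex -1.879 -1.984 -3.051
vertex -1.779 -2.064 -4.113
endloop
endfacet
facet normal 0.855 0.517 0.040
outer loop
vertex -2.313 -1.259 -3.147
vertex -1.879 -1.984 -3.051
vertex -2.214 -1.34 -4.209
endloop
endfacet
facet normal -0.567 0.693 0.445
outer loop
vertex -1.166 1.708 -2.873
vertex -0.414 1.681 -1.873
vertex -0.179 2.476 -2.811
endloop
endfacet
facet normal -0.582 0.769 -0.264
outer loop
vertex -1.166 1.708 -2.873
vertex -0.179 2.476 -2.811
vertex -0.456 1.898 -3.885
endloop
endfacet
facet normal -0.822 0.159 -0.547
outer loop
vertex -1.166 1.708 -2.873
vertex -0.456 1.898 -3.885
vertex -0.861 0.746 -3.612
endloop
endfacet
facet normal -0.956 -0.294 -0.012
outer loop
vertex -1.166 1.708 -2.873
vertex -0.861 0.746 -3.612
vertex -0.835 0.612 -2.368
endloop
endfacet
facet normal -0.798 0.036 0.601
outer loop
vertex -1.166 1.708 -2.873
vertex -0.835 0.612 -2.368
vertex -0.414 1.681 -1.873
endloop
endfacet
facet normal 0.088 0.868 -0.490
outer loop
vertex -0.456 1.898 -3.885
vertex -0.179 2.476 -2.811
vertex 0.735 1.988 -3.512
endloop
endfacet
facet normal 0.112 0.744 0.659
outer loop
vertex -0.179 2.476 -2.811
vertex -0.414 1.681 -1.873
vertex 0.761 1.854 -2.268
endloop
endfacet
facet normal -0.261 -0.319 0.911
outer loop
vertex -0.414 1.681 -1.873
vertex -0.835 0.612 -2.368
vertex 0.356 0.702 -1.995
endloop
endfacet
facet normal -0.517 -0.852 -0.081
outer loop
vertex -0.835 0.612 -2.368
vertex -0.861 0.746 -3.612
vertex 0.079 0.124 -3.069
endloop
endfacet
facet normal -0.301 -0.119 -0.946
outer loop
vertex -0.861 0.746 -3.612
vertex -0.456 1.898 -3.885
vertex 0.314 0.919 -4.007
endloop
endfacet
facet normal 0.956 0.294 0.012
outer loop
vertex 1.066 0.892 -3.007
vertex 0.735 1.988 -3.512
vertex 0.761 1.854 -2.268
endloop
endfacet
facet normal 0.822 -0.159 0.547
outer loop
vertex 1.066 0.892 -3.007
vertex 0.761 1.854 -2.268
vertex 0.356 0.702 -1.995
endloop
endfacet
facet normal 0.582 -0.769 0.264
outer loop
vertex 1.066 0.892 -3.007
vertex 0.356 0.702 -1.995
vertex 0.079 0.124 -3.069
endloop
endfacet
facet normal 0.567 -0.693 -0.445
outer loop
vertex 1.066 0.892 -3.007
vertex 0.079 0.124 -3.069
vertex 0.314 0.919 -4.007
endloop
endfacet
facet normal 0.798 -0.036 -0.601
outer loop
vertex 1.066 0.892 -3.007
vertex 0.314 0.919 -4.007
vertex 0.735 1.988 -3.512
endloop
endfacet
facet normal 0.517 0.852 0.081
outer loop
vertex 0.761 1.854 -2.268
vertex 0.735 1.988 -3.512
vertex -0.179 2.476 -2.811
endloop
endfacet
facet normal 0.301 0.119 0.946
outer loop
vertex 0.356 0.702 -1.995
vertex 0.761 1.854 -2.268
vertex -0.414 1.681 -1.873
endloop
endfacet
facet normal -0.088 -0.868 0.490
outer loop
vertex 0.079 0.124 -3.069
vertex 0.356 0.702 -1.995
vertex -0.835 0.612 -2.368
endloop
endfacet
facet normal -0.112 -0.744 -0.659
outer loop
vertex 0.314 0.919 -4.007
vertex 0.079 0.124 -3.069
vertex -0.861 0.746 -3.612
endloop
endfacet
facet normal 0.261 0.319 -0.911
outer loop
vertex 0.735 1.988 -3.512
vertex 0.314 0.919 -4.007
vertex -0.456 1.898 -3.885
endloop
endfacet

endsolid


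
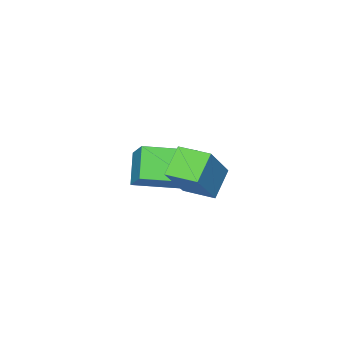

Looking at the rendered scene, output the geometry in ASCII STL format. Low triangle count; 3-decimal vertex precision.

solid 
facet normal -0.587 -0.169 -0.791
outer loop
vertex 0.228 0.972 0.262
vertex -0.082 1.923 0.289
vertex 0.998 1.241 -0.367
endloop
endfacet
facet normal 0.309 -0.951 -0.028
outer loop
vertex 1.962 1.517 0.931
vertex 0.228 0.972 0.262
vertex 0.998 1.241 -0.367
endloop
endfacet
facet normal -0.587 -0.169 -0.791
outer loop
vertex 0.998 1.241 -0.367
vertex -0.082 1.923 0.289
vertex 0.688 2.192 -0.34
endloop
endfacet
facet normal 0.748 0.261 -0.611
outer loop
vertex 0.688 2.192 -0.34
vertex 1.962 1.517 0.931
vertex 0.998 1.241 -0.367
endloop
endfacet
facet normal -0.748 -0.261 0.611
outer loop
vertex 0.228 0.972 0.262
vertex 0.882 2.199 1.587
vertex -0.082 1.923 0.289
endloop
endfacet
facet normal 0.309 -0.951 -0.028
outer loop
vertex 1.192 1.248 1.56
vertex 0.228 0.972 0.262
vertex 1.962 1.517 0.931
endloop
endfacet
facet normal -0.748 -0.261 0.611
outer loop
vertex 1.192 1.248 1.56
vertex 0.882 2.199 1.587
vertex 0.228 0.972 0.262
endloop
endfacet
facet normal -0.309 0.951 0.028
outer loop
vertex -0.082 1.923 0.289
vertex 0.882 2.199 1.587
vertex 0.688 2.192 -0.34
endloop
endfacet
facet normal 0.748 0.261 -0.611
outer loop
vertex 1.652 2.468 0.958
vertex 1.962 1.517 0.931
vertex 0.688 2.192 -0.34
endloop
endfacet
facet normal -0.309 0.951 0.028
outer loop
vertex 0.688 2.192 -0.34
vertex 0.882 2.199 1.587
vertex 1.652 2.468 0.958
endloop
endfacet
facet normal 0.587 0.169 0.791
outer loop
vertex 1.652 2.468 0.958
vertex 1.192 1.248 1.56
vertex 1.962 1.517 0.931
endloop
endfacet
facet normal 0.587 0.169 0.791
outer loop
vertex 0.882 2.199 1.587
vertex 1.192 1.248 1.56
vertex 1.652 2.468 0.958
endloop
endfacet
facet normal -0.783 0.593 -0.189
outer loop
vertex -1.659 -1.308 -1.536
vertex -1.244 -0.468 -0.621
vertex -1.028 -0.734 -2.351
endloop
endfacet
facet normal -0.317 -0.642 -0.698
outer loop
vertex 0.264 -1.712 -2.039
vertex -1.659 -1.308 -1.536
vertex -1.028 -0.734 -2.351
endloop
endfacet
facet normal -0.782 0.593 -0.189
outer loop
vertex -1.028 -0.734 -2.351
vertex -1.244 -0.468 -0.621
vertex -0.612 0.106 -1.436
endloop
endfacet
facet normal 0.535 0.487 -0.690
outer loop
vertex -0.612 0.106 -1.436
vertex 0.264 -1.712 -2.039
vertex -1.028 -0.734 -2.351
endloop
endfacet
facet normal -0.535 -0.487 0.690
outer loop
vertex -1.659 -1.308 -1.536
vertex 0.048 -1.446 -0.309
vertex -1.244 -0.468 -0.621
endloop
endfacet
facet normal -0.317 -0.642 -0.698
outer loop
vertex -0.368 -2.286 -1.224
vertex -1.659 -1.308 -1.536
vertex 0.264 -1.712 -2.039
endloop
endfacet
facet normal -0.535 -0.487 0.690
outer loop
vertex -0.368 -2.286 -1.224
vertex 0.048 -1.446 -0.309
vertex -1.659 -1.308 -1.536
endloop
endfacet
facet normal 0.317 0.642 0.698
outer loop
vertex -1.244 -0.468 -0.621
vertex 0.048 -1.446 -0.309
vertex -0.612 0.106 -1.436
endloop
endfacet
facet normal 0.536 0.487 -0.690
outer loop
vertex 0.679 -0.872 -1.124
vertex 0.264 -1.712 -2.039
vertex -0.612 0.106 -1.436
endloop
endfacet
facet normal 0.318 0.642 0.698
outer loop
vertex -0.612 0.106 -1.436
vertex 0.048 -1.446 -0.309
vertex 0.679 -0.872 -1.124
endloop
endfacet
facet normal 0.783 -0.593 0.189
outer loop
vertex 0.679 -0.872 -1.124
vertex -0.368 -2.286 -1.224
vertex 0.264 -1.712 -2.039
endloop
endfacet
facet normal 0.783 -0.593 0.188
outer loop
vertex 0.048 -1.446 -0.309
vertex -0.368 -2.286 -1.224
vertex 0.679 -0.872 -1.124
endloop
endfacet

endsolid
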